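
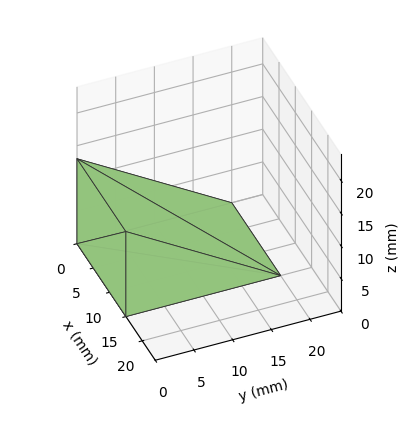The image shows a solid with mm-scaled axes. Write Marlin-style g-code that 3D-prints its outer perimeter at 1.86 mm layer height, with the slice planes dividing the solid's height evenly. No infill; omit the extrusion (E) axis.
Reading the render: the shape is a wedge (ramp): 15 × 20 mm base, rising to 13 mm along the y=0 edge and sloping linearly to z=0 at y=20 (dimensions read to the nearest mm from the axis ticks). For the g-code, the solid's height is divided into equal slices at the stated Δz and each level perimeter traced with G1 moves after a G0 lift.

; perimeter-only toolpath
G21 ; units = mm
G90 ; absolute positioning
G28 ; home
; layer 1
G0 Z1.86
G0 X0.00 Y0.00
G1 X15.00 Y0.00
G1 X15.00 Y17.14
G1 X0.00 Y17.14
G1 X0.00 Y0.00
; layer 2
G0 Z3.71
G0 X0.00 Y0.00
G1 X15.00 Y0.00
G1 X15.00 Y14.29
G1 X0.00 Y14.29
G1 X0.00 Y0.00
; layer 3
G0 Z5.57
G0 X0.00 Y0.00
G1 X15.00 Y0.00
G1 X15.00 Y11.43
G1 X0.00 Y11.43
G1 X0.00 Y0.00
; layer 4
G0 Z7.43
G0 X0.00 Y0.00
G1 X15.00 Y0.00
G1 X15.00 Y8.57
G1 X0.00 Y8.57
G1 X0.00 Y0.00
; layer 5
G0 Z9.29
G0 X0.00 Y0.00
G1 X15.00 Y0.00
G1 X15.00 Y5.71
G1 X0.00 Y5.71
G1 X0.00 Y0.00
; layer 6
G0 Z11.14
G0 X0.00 Y0.00
G1 X15.00 Y0.00
G1 X15.00 Y2.86
G1 X0.00 Y2.86
G1 X0.00 Y0.00
M2 ; end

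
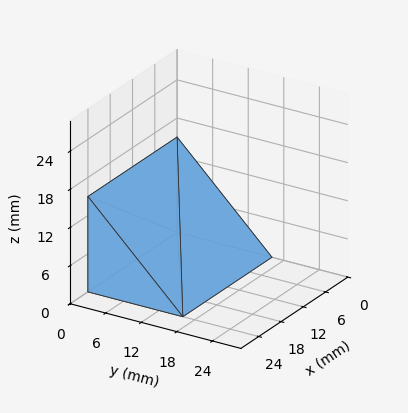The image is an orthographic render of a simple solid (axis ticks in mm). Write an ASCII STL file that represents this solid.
Reading the render: the shape is a wedge (ramp): 24 × 16 mm base, rising to 15 mm along the y=0 edge and sloping linearly to z=0 at y=16 (dimensions read to the nearest mm from the axis ticks). For the STL, each face is triangulated and given an outward normal.

solid part
  facet normal 0.0000 0.0000 -1.0000
    outer loop
      vertex 24.0 16.0 0.0
      vertex 24.0 0.0 0.0
      vertex 0.0 0.0 0.0
    endloop
  endfacet
  facet normal 0.0000 0.0000 -1.0000
    outer loop
      vertex 0.0 16.0 0.0
      vertex 24.0 16.0 0.0
      vertex 0.0 0.0 0.0
    endloop
  endfacet
  facet normal 0.0000 -1.0000 0.0000
    outer loop
      vertex 0.0 0.0 0.0
      vertex 24.0 0.0 0.0
      vertex 24.0 0.0 15.0
    endloop
  endfacet
  facet normal 0.0000 -1.0000 0.0000
    outer loop
      vertex 0.0 0.0 0.0
      vertex 24.0 0.0 15.0
      vertex 0.0 0.0 15.0
    endloop
  endfacet
  facet normal 0.0000 0.6839 0.7295
    outer loop
      vertex 0.0 0.0 15.0
      vertex 24.0 0.0 15.0
      vertex 24.0 16.0 0.0
    endloop
  endfacet
  facet normal 0.0000 0.6839 0.7295
    outer loop
      vertex 0.0 0.0 15.0
      vertex 24.0 16.0 0.0
      vertex 0.0 16.0 0.0
    endloop
  endfacet
  facet normal -1.0000 0.0000 0.0000
    outer loop
      vertex 0.0 0.0 15.0
      vertex 0.0 16.0 0.0
      vertex 0.0 0.0 0.0
    endloop
  endfacet
  facet normal 1.0000 0.0000 0.0000
    outer loop
      vertex 24.0 0.0 0.0
      vertex 24.0 16.0 0.0
      vertex 24.0 0.0 15.0
    endloop
  endfacet
endsolid part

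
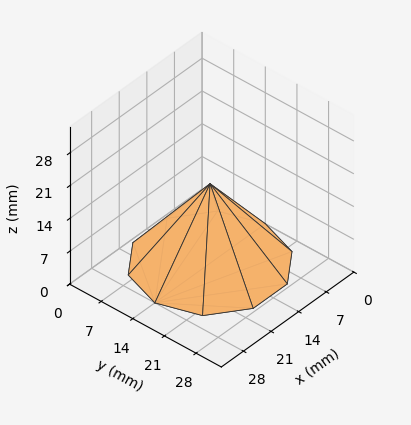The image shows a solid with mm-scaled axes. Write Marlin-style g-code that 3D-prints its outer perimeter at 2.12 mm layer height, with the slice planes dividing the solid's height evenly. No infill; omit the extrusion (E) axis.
Reading the render: the shape is a regular 10-sided pyramid, base circumscribed radius ≈ 14 mm, apex at z ≈ 17 mm (dimensions read to the nearest mm from the axis ticks). For the g-code, the solid's height is divided into equal slices at the stated Δz and each level perimeter traced with G1 moves after a G0 lift.

; perimeter-only toolpath
G21 ; units = mm
G90 ; absolute positioning
G28 ; home
; layer 1
G0 Z2.12
G0 X26.25 Y14.00
G1 X23.91 Y21.20
G1 X17.79 Y25.65
G1 X10.21 Y25.65
G1 X4.09 Y21.20
G1 X1.75 Y14.00
G1 X4.09 Y6.80
G1 X10.21 Y2.35
G1 X17.79 Y2.35
G1 X23.91 Y6.80
G1 X26.25 Y14.00
; layer 2
G0 Z4.25
G0 X24.50 Y14.00
G1 X22.50 Y20.17
G1 X17.25 Y23.98
G1 X10.75 Y23.98
G1 X5.50 Y20.17
G1 X3.50 Y14.00
G1 X5.50 Y7.83
G1 X10.75 Y4.02
G1 X17.25 Y4.02
G1 X22.50 Y7.83
G1 X24.50 Y14.00
; layer 3
G0 Z6.38
G0 X22.75 Y14.00
G1 X21.08 Y19.14
G1 X16.71 Y22.32
G1 X11.29 Y22.32
G1 X6.92 Y19.14
G1 X5.25 Y14.00
G1 X6.92 Y8.86
G1 X11.29 Y5.68
G1 X16.71 Y5.68
G1 X21.08 Y8.86
G1 X22.75 Y14.00
; layer 4
G0 Z8.50
G0 X21.00 Y14.00
G1 X19.66 Y18.12
G1 X16.16 Y20.66
G1 X11.84 Y20.66
G1 X8.34 Y18.12
G1 X7.00 Y14.00
G1 X8.34 Y9.88
G1 X11.84 Y7.34
G1 X16.16 Y7.34
G1 X19.66 Y9.88
G1 X21.00 Y14.00
; layer 5
G0 Z10.62
G0 X19.25 Y14.00
G1 X18.25 Y17.09
G1 X15.62 Y18.99
G1 X12.38 Y18.99
G1 X9.75 Y17.09
G1 X8.75 Y14.00
G1 X9.75 Y10.91
G1 X12.38 Y9.01
G1 X15.62 Y9.01
G1 X18.25 Y10.91
G1 X19.25 Y14.00
; layer 6
G0 Z12.75
G0 X17.50 Y14.00
G1 X16.83 Y16.06
G1 X15.08 Y17.33
G1 X12.92 Y17.33
G1 X11.17 Y16.06
G1 X10.50 Y14.00
G1 X11.17 Y11.94
G1 X12.92 Y10.67
G1 X15.08 Y10.67
G1 X16.83 Y11.94
G1 X17.50 Y14.00
; layer 7
G0 Z14.88
G0 X15.75 Y14.00
G1 X15.42 Y15.03
G1 X14.54 Y15.66
G1 X13.46 Y15.66
G1 X12.58 Y15.03
G1 X12.25 Y14.00
G1 X12.58 Y12.97
G1 X13.46 Y12.34
G1 X14.54 Y12.34
G1 X15.42 Y12.97
G1 X15.75 Y14.00
M2 ; end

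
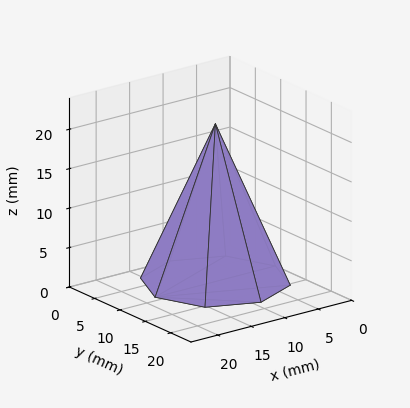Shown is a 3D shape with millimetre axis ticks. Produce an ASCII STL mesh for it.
Reading the render: the shape is a regular 8-sided pyramid, base circumscribed radius ≈ 9 mm, apex at z ≈ 20 mm (dimensions read to the nearest mm from the axis ticks). For the STL, each face is triangulated and given an outward normal.

solid part
  facet normal 0.0000 0.0000 -1.0000
    outer loop
      vertex 9.000 18.000 0.000
      vertex 15.364 15.364 0.000
      vertex 18.000 9.000 0.000
    endloop
  endfacet
  facet normal 0.0000 0.0000 -1.0000
    outer loop
      vertex 2.636 15.364 0.000
      vertex 9.000 18.000 0.000
      vertex 18.000 9.000 0.000
    endloop
  endfacet
  facet normal 0.0000 0.0000 -1.0000
    outer loop
      vertex 0.000 9.000 0.000
      vertex 2.636 15.364 0.000
      vertex 18.000 9.000 0.000
    endloop
  endfacet
  facet normal 0.0000 0.0000 -1.0000
    outer loop
      vertex 2.636 2.636 0.000
      vertex 0.000 9.000 0.000
      vertex 18.000 9.000 0.000
    endloop
  endfacet
  facet normal 0.0000 0.0000 -1.0000
    outer loop
      vertex 9.000 0.000 0.000
      vertex 2.636 2.636 0.000
      vertex 18.000 9.000 0.000
    endloop
  endfacet
  facet normal 0.0000 0.0000 -1.0000
    outer loop
      vertex 15.364 2.636 0.000
      vertex 9.000 0.000 0.000
      vertex 18.000 9.000 0.000
    endloop
  endfacet
  facet normal 0.8531 0.3534 0.3839
    outer loop
      vertex 18.000 9.000 0.000
      vertex 15.364 15.364 0.000
      vertex 9.000 9.000 20.000
    endloop
  endfacet
  facet normal 0.3534 0.8531 0.3839
    outer loop
      vertex 15.364 15.364 0.000
      vertex 9.000 18.000 0.000
      vertex 9.000 9.000 20.000
    endloop
  endfacet
  facet normal -0.3534 0.8531 0.3839
    outer loop
      vertex 9.000 18.000 0.000
      vertex 2.636 15.364 0.000
      vertex 9.000 9.000 20.000
    endloop
  endfacet
  facet normal -0.8531 0.3534 0.3839
    outer loop
      vertex 2.636 15.364 0.000
      vertex 0.000 9.000 0.000
      vertex 9.000 9.000 20.000
    endloop
  endfacet
  facet normal -0.8531 -0.3534 0.3839
    outer loop
      vertex 0.000 9.000 0.000
      vertex 2.636 2.636 0.000
      vertex 9.000 9.000 20.000
    endloop
  endfacet
  facet normal -0.3534 -0.8531 0.3839
    outer loop
      vertex 2.636 2.636 0.000
      vertex 9.000 0.000 0.000
      vertex 9.000 9.000 20.000
    endloop
  endfacet
  facet normal 0.3534 -0.8531 0.3839
    outer loop
      vertex 9.000 0.000 0.000
      vertex 15.364 2.636 0.000
      vertex 9.000 9.000 20.000
    endloop
  endfacet
  facet normal 0.8531 -0.3534 0.3839
    outer loop
      vertex 15.364 2.636 0.000
      vertex 18.000 9.000 0.000
      vertex 9.000 9.000 20.000
    endloop
  endfacet
endsolid part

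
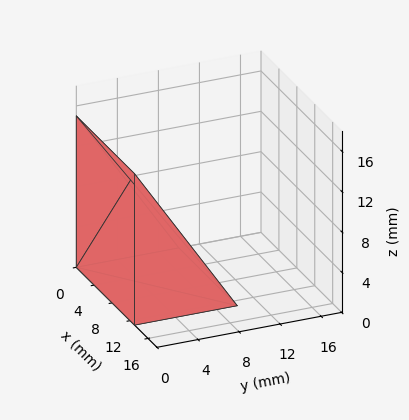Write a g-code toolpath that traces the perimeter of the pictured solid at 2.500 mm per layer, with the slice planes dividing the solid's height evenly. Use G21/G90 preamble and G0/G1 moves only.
Reading the render: the shape is a wedge (ramp): 13 × 10 mm base, rising to 15 mm along the y=0 edge and sloping linearly to z=0 at y=10 (dimensions read to the nearest mm from the axis ticks). For the g-code, the solid's height is divided into equal slices at the stated Δz and each level perimeter traced with G1 moves after a G0 lift.

; perimeter-only toolpath
G21 ; units = mm
G90 ; absolute positioning
G28 ; home
; layer 1
G0 Z2.500
G0 X0.000 Y0.000
G1 X13.000 Y0.000
G1 X13.000 Y8.333
G1 X0.000 Y8.333
G1 X0.000 Y0.000
; layer 2
G0 Z5.000
G0 X0.000 Y0.000
G1 X13.000 Y0.000
G1 X13.000 Y6.667
G1 X0.000 Y6.667
G1 X0.000 Y0.000
; layer 3
G0 Z7.500
G0 X0.000 Y0.000
G1 X13.000 Y0.000
G1 X13.000 Y5.000
G1 X0.000 Y5.000
G1 X0.000 Y0.000
; layer 4
G0 Z10.000
G0 X0.000 Y0.000
G1 X13.000 Y0.000
G1 X13.000 Y3.333
G1 X0.000 Y3.333
G1 X0.000 Y0.000
; layer 5
G0 Z12.500
G0 X0.000 Y0.000
G1 X13.000 Y0.000
G1 X13.000 Y1.667
G1 X0.000 Y1.667
G1 X0.000 Y0.000
M2 ; end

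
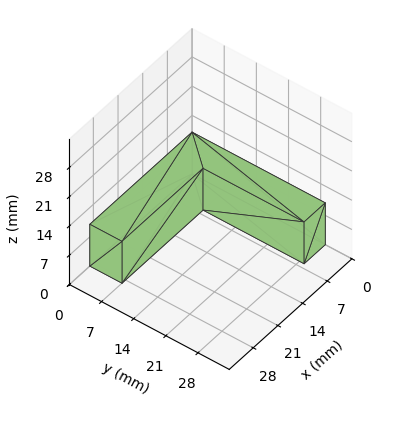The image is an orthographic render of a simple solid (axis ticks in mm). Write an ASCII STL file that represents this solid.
Reading the render: the shape is an L-shaped prism: outer 29 × 29 mm, arm thicknesses ≈ 7 mm (horizontal) and 6 mm (vertical), extruded 10 mm in z (dimensions read to the nearest mm from the axis ticks). For the STL, each face is triangulated and given an outward normal.

solid part
  facet normal 0.0000 0.0000 -1.0000
    outer loop
      vertex 29.00 7.00 0.00
      vertex 29.00 0.00 0.00
      vertex 0.00 0.00 0.00
    endloop
  endfacet
  facet normal 0.0000 0.0000 -1.0000
    outer loop
      vertex 6.00 7.00 0.00
      vertex 29.00 7.00 0.00
      vertex 0.00 0.00 0.00
    endloop
  endfacet
  facet normal 0.0000 0.0000 -1.0000
    outer loop
      vertex 6.00 29.00 0.00
      vertex 6.00 7.00 0.00
      vertex 0.00 0.00 0.00
    endloop
  endfacet
  facet normal 0.0000 0.0000 -1.0000
    outer loop
      vertex 0.00 29.00 0.00
      vertex 6.00 29.00 0.00
      vertex 0.00 0.00 0.00
    endloop
  endfacet
  facet normal 0.0000 0.0000 1.0000
    outer loop
      vertex 0.00 0.00 10.00
      vertex 29.00 0.00 10.00
      vertex 29.00 7.00 10.00
    endloop
  endfacet
  facet normal 0.0000 0.0000 1.0000
    outer loop
      vertex 0.00 0.00 10.00
      vertex 29.00 7.00 10.00
      vertex 6.00 7.00 10.00
    endloop
  endfacet
  facet normal 0.0000 0.0000 1.0000
    outer loop
      vertex 0.00 0.00 10.00
      vertex 6.00 7.00 10.00
      vertex 6.00 29.00 10.00
    endloop
  endfacet
  facet normal 0.0000 0.0000 1.0000
    outer loop
      vertex 0.00 0.00 10.00
      vertex 6.00 29.00 10.00
      vertex 0.00 29.00 10.00
    endloop
  endfacet
  facet normal 0.0000 -1.0000 0.0000
    outer loop
      vertex 0.00 0.00 0.00
      vertex 29.00 0.00 0.00
      vertex 29.00 0.00 10.00
    endloop
  endfacet
  facet normal 0.0000 -1.0000 0.0000
    outer loop
      vertex 0.00 0.00 0.00
      vertex 29.00 0.00 10.00
      vertex 0.00 0.00 10.00
    endloop
  endfacet
  facet normal 1.0000 0.0000 0.0000
    outer loop
      vertex 29.00 0.00 0.00
      vertex 29.00 7.00 0.00
      vertex 29.00 7.00 10.00
    endloop
  endfacet
  facet normal 1.0000 0.0000 0.0000
    outer loop
      vertex 29.00 0.00 0.00
      vertex 29.00 7.00 10.00
      vertex 29.00 0.00 10.00
    endloop
  endfacet
  facet normal 0.0000 1.0000 0.0000
    outer loop
      vertex 29.00 7.00 0.00
      vertex 6.00 7.00 0.00
      vertex 6.00 7.00 10.00
    endloop
  endfacet
  facet normal 0.0000 1.0000 0.0000
    outer loop
      vertex 29.00 7.00 0.00
      vertex 6.00 7.00 10.00
      vertex 29.00 7.00 10.00
    endloop
  endfacet
  facet normal 1.0000 0.0000 0.0000
    outer loop
      vertex 6.00 7.00 0.00
      vertex 6.00 29.00 0.00
      vertex 6.00 29.00 10.00
    endloop
  endfacet
  facet normal 1.0000 0.0000 0.0000
    outer loop
      vertex 6.00 7.00 0.00
      vertex 6.00 29.00 10.00
      vertex 6.00 7.00 10.00
    endloop
  endfacet
  facet normal 0.0000 1.0000 0.0000
    outer loop
      vertex 6.00 29.00 0.00
      vertex 0.00 29.00 0.00
      vertex 0.00 29.00 10.00
    endloop
  endfacet
  facet normal 0.0000 1.0000 0.0000
    outer loop
      vertex 6.00 29.00 0.00
      vertex 0.00 29.00 10.00
      vertex 6.00 29.00 10.00
    endloop
  endfacet
  facet normal -1.0000 0.0000 0.0000
    outer loop
      vertex 0.00 29.00 0.00
      vertex 0.00 0.00 0.00
      vertex 0.00 0.00 10.00
    endloop
  endfacet
  facet normal -1.0000 0.0000 0.0000
    outer loop
      vertex 0.00 29.00 0.00
      vertex 0.00 0.00 10.00
      vertex 0.00 29.00 10.00
    endloop
  endfacet
endsolid part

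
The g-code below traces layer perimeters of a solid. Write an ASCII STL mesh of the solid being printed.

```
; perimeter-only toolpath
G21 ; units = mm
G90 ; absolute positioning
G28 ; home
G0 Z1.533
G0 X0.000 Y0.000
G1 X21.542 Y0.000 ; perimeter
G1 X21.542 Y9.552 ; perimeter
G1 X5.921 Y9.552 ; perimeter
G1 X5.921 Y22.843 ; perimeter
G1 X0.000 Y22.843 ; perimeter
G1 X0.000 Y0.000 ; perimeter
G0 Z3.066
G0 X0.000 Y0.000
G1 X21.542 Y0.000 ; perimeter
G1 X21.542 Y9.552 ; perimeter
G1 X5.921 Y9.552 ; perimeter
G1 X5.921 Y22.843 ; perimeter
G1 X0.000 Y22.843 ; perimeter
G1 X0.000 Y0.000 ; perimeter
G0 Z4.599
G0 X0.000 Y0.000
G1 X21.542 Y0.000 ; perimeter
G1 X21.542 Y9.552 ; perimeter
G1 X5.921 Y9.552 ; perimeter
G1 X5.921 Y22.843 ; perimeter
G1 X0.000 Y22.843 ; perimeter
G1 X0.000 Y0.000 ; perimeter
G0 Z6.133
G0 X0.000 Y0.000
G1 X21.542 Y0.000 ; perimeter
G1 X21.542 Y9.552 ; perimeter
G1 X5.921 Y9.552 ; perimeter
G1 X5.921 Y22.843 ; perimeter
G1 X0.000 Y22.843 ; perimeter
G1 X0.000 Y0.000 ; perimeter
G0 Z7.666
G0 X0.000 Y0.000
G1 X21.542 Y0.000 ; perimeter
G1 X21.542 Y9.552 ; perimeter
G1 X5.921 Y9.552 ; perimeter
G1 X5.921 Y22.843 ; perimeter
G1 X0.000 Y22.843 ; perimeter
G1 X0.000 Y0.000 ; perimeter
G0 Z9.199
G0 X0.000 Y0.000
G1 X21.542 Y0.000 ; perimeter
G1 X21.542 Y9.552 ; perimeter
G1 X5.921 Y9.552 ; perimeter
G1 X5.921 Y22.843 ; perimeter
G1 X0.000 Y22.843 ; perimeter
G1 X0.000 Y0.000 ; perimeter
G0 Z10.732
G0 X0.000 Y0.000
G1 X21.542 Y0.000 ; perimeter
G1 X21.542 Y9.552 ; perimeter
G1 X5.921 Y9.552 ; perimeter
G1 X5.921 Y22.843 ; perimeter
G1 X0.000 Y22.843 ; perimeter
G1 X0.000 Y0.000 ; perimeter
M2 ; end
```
solid part
  facet normal 0.0000 0.0000 -1.0000
    outer loop
      vertex 21.542 9.552 0.000
      vertex 21.542 0.000 0.000
      vertex 0.000 0.000 0.000
    endloop
  endfacet
  facet normal 0.0000 0.0000 -1.0000
    outer loop
      vertex 5.921 9.552 0.000
      vertex 21.542 9.552 0.000
      vertex 0.000 0.000 0.000
    endloop
  endfacet
  facet normal 0.0000 0.0000 -1.0000
    outer loop
      vertex 5.921 22.843 0.000
      vertex 5.921 9.552 0.000
      vertex 0.000 0.000 0.000
    endloop
  endfacet
  facet normal 0.0000 0.0000 -1.0000
    outer loop
      vertex 0.000 22.843 0.000
      vertex 5.921 22.843 0.000
      vertex 0.000 0.000 0.000
    endloop
  endfacet
  facet normal 0.0000 0.0000 1.0000
    outer loop
      vertex 0.000 0.000 10.732
      vertex 21.542 0.000 10.732
      vertex 21.542 9.552 10.732
    endloop
  endfacet
  facet normal 0.0000 0.0000 1.0000
    outer loop
      vertex 0.000 0.000 10.732
      vertex 21.542 9.552 10.732
      vertex 5.921 9.552 10.732
    endloop
  endfacet
  facet normal 0.0000 0.0000 1.0000
    outer loop
      vertex 0.000 0.000 10.732
      vertex 5.921 9.552 10.732
      vertex 5.921 22.843 10.732
    endloop
  endfacet
  facet normal 0.0000 0.0000 1.0000
    outer loop
      vertex 0.000 0.000 10.732
      vertex 5.921 22.843 10.732
      vertex 0.000 22.843 10.732
    endloop
  endfacet
  facet normal 0.0000 -1.0000 0.0000
    outer loop
      vertex 0.000 0.000 0.000
      vertex 21.542 0.000 0.000
      vertex 21.542 0.000 10.732
    endloop
  endfacet
  facet normal 0.0000 -1.0000 0.0000
    outer loop
      vertex 0.000 0.000 0.000
      vertex 21.542 0.000 10.732
      vertex 0.000 0.000 10.732
    endloop
  endfacet
  facet normal 1.0000 0.0000 0.0000
    outer loop
      vertex 21.542 0.000 0.000
      vertex 21.542 9.552 0.000
      vertex 21.542 9.552 10.732
    endloop
  endfacet
  facet normal 1.0000 0.0000 0.0000
    outer loop
      vertex 21.542 0.000 0.000
      vertex 21.542 9.552 10.732
      vertex 21.542 0.000 10.732
    endloop
  endfacet
  facet normal 0.0000 1.0000 0.0000
    outer loop
      vertex 21.542 9.552 0.000
      vertex 5.921 9.552 0.000
      vertex 5.921 9.552 10.732
    endloop
  endfacet
  facet normal 0.0000 1.0000 0.0000
    outer loop
      vertex 21.542 9.552 0.000
      vertex 5.921 9.552 10.732
      vertex 21.542 9.552 10.732
    endloop
  endfacet
  facet normal 1.0000 0.0000 0.0000
    outer loop
      vertex 5.921 9.552 0.000
      vertex 5.921 22.843 0.000
      vertex 5.921 22.843 10.732
    endloop
  endfacet
  facet normal 1.0000 0.0000 0.0000
    outer loop
      vertex 5.921 9.552 0.000
      vertex 5.921 22.843 10.732
      vertex 5.921 9.552 10.732
    endloop
  endfacet
  facet normal 0.0000 1.0000 0.0000
    outer loop
      vertex 5.921 22.843 0.000
      vertex 0.000 22.843 0.000
      vertex 0.000 22.843 10.732
    endloop
  endfacet
  facet normal 0.0000 1.0000 0.0000
    outer loop
      vertex 5.921 22.843 0.000
      vertex 0.000 22.843 10.732
      vertex 5.921 22.843 10.732
    endloop
  endfacet
  facet normal -1.0000 0.0000 0.0000
    outer loop
      vertex 0.000 22.843 0.000
      vertex 0.000 0.000 0.000
      vertex 0.000 0.000 10.732
    endloop
  endfacet
  facet normal -1.0000 0.0000 0.0000
    outer loop
      vertex 0.000 22.843 0.000
      vertex 0.000 0.000 10.732
      vertex 0.000 22.843 10.732
    endloop
  endfacet
endsolid part

The G0 Z moves step by Δz≈1.533 mm. Every layer's G1 loop is the same polygon, so the solid is a straight extrusion of it from z=0 to z≈10.7. Closing with flat bottom and top caps and triangulating gives 20 facets — an L-shaped prism: outer 21.5 × 22.8 mm, arm thicknesses ≈ 9.55 mm (horizontal) and 5.92 mm (vertical), extruded 10.7 mm in z.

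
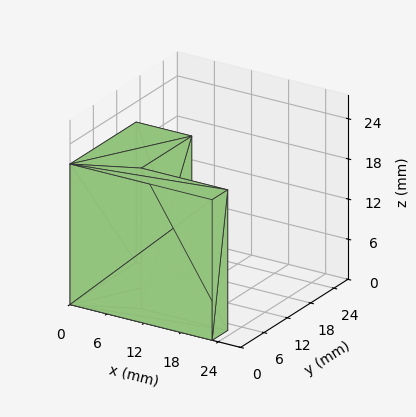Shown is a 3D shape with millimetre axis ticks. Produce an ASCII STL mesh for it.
Reading the render: the shape is an L-shaped prism: outer 23 × 17 mm, arm thicknesses ≈ 4 mm (horizontal) and 9 mm (vertical), extruded 21 mm in z (dimensions read to the nearest mm from the axis ticks). For the STL, each face is triangulated and given an outward normal.

solid part
  facet normal 0.0000 0.0000 -1.0000
    outer loop
      vertex 23.00 4.00 0.00
      vertex 23.00 0.00 0.00
      vertex 0.00 0.00 0.00
    endloop
  endfacet
  facet normal 0.0000 0.0000 -1.0000
    outer loop
      vertex 9.00 4.00 0.00
      vertex 23.00 4.00 0.00
      vertex 0.00 0.00 0.00
    endloop
  endfacet
  facet normal 0.0000 0.0000 -1.0000
    outer loop
      vertex 9.00 17.00 0.00
      vertex 9.00 4.00 0.00
      vertex 0.00 0.00 0.00
    endloop
  endfacet
  facet normal 0.0000 0.0000 -1.0000
    outer loop
      vertex 0.00 17.00 0.00
      vertex 9.00 17.00 0.00
      vertex 0.00 0.00 0.00
    endloop
  endfacet
  facet normal 0.0000 0.0000 1.0000
    outer loop
      vertex 0.00 0.00 21.00
      vertex 23.00 0.00 21.00
      vertex 23.00 4.00 21.00
    endloop
  endfacet
  facet normal 0.0000 0.0000 1.0000
    outer loop
      vertex 0.00 0.00 21.00
      vertex 23.00 4.00 21.00
      vertex 9.00 4.00 21.00
    endloop
  endfacet
  facet normal 0.0000 0.0000 1.0000
    outer loop
      vertex 0.00 0.00 21.00
      vertex 9.00 4.00 21.00
      vertex 9.00 17.00 21.00
    endloop
  endfacet
  facet normal 0.0000 0.0000 1.0000
    outer loop
      vertex 0.00 0.00 21.00
      vertex 9.00 17.00 21.00
      vertex 0.00 17.00 21.00
    endloop
  endfacet
  facet normal 0.0000 -1.0000 0.0000
    outer loop
      vertex 0.00 0.00 0.00
      vertex 23.00 0.00 0.00
      vertex 23.00 0.00 21.00
    endloop
  endfacet
  facet normal 0.0000 -1.0000 0.0000
    outer loop
      vertex 0.00 0.00 0.00
      vertex 23.00 0.00 21.00
      vertex 0.00 0.00 21.00
    endloop
  endfacet
  facet normal 1.0000 0.0000 0.0000
    outer loop
      vertex 23.00 0.00 0.00
      vertex 23.00 4.00 0.00
      vertex 23.00 4.00 21.00
    endloop
  endfacet
  facet normal 1.0000 0.0000 0.0000
    outer loop
      vertex 23.00 0.00 0.00
      vertex 23.00 4.00 21.00
      vertex 23.00 0.00 21.00
    endloop
  endfacet
  facet normal 0.0000 1.0000 0.0000
    outer loop
      vertex 23.00 4.00 0.00
      vertex 9.00 4.00 0.00
      vertex 9.00 4.00 21.00
    endloop
  endfacet
  facet normal 0.0000 1.0000 0.0000
    outer loop
      vertex 23.00 4.00 0.00
      vertex 9.00 4.00 21.00
      vertex 23.00 4.00 21.00
    endloop
  endfacet
  facet normal 1.0000 0.0000 0.0000
    outer loop
      vertex 9.00 4.00 0.00
      vertex 9.00 17.00 0.00
      vertex 9.00 17.00 21.00
    endloop
  endfacet
  facet normal 1.0000 0.0000 0.0000
    outer loop
      vertex 9.00 4.00 0.00
      vertex 9.00 17.00 21.00
      vertex 9.00 4.00 21.00
    endloop
  endfacet
  facet normal 0.0000 1.0000 0.0000
    outer loop
      vertex 9.00 17.00 0.00
      vertex 0.00 17.00 0.00
      vertex 0.00 17.00 21.00
    endloop
  endfacet
  facet normal 0.0000 1.0000 0.0000
    outer loop
      vertex 9.00 17.00 0.00
      vertex 0.00 17.00 21.00
      vertex 9.00 17.00 21.00
    endloop
  endfacet
  facet normal -1.0000 0.0000 0.0000
    outer loop
      vertex 0.00 17.00 0.00
      vertex 0.00 0.00 0.00
      vertex 0.00 0.00 21.00
    endloop
  endfacet
  facet normal -1.0000 0.0000 0.0000
    outer loop
      vertex 0.00 17.00 0.00
      vertex 0.00 0.00 21.00
      vertex 0.00 17.00 21.00
    endloop
  endfacet
endsolid part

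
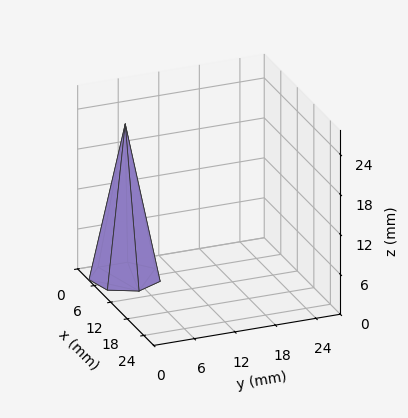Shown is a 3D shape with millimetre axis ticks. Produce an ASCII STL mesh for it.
Reading the render: the shape is a regular 7-sided pyramid, base circumscribed radius ≈ 5 mm, apex at z ≈ 23 mm (dimensions read to the nearest mm from the axis ticks). For the STL, each face is triangulated and given an outward normal.

solid part
  facet normal 0.0000 0.0000 -1.0000
    outer loop
      vertex 3.9 9.9 0.0
      vertex 8.1 8.9 0.0
      vertex 10.0 5.0 0.0
    endloop
  endfacet
  facet normal 0.0000 0.0000 -1.0000
    outer loop
      vertex 0.5 7.2 0.0
      vertex 3.9 9.9 0.0
      vertex 10.0 5.0 0.0
    endloop
  endfacet
  facet normal 0.0000 0.0000 -1.0000
    outer loop
      vertex 0.5 2.8 0.0
      vertex 0.5 7.2 0.0
      vertex 10.0 5.0 0.0
    endloop
  endfacet
  facet normal 0.0000 0.0000 -1.0000
    outer loop
      vertex 3.9 0.1 0.0
      vertex 0.5 2.8 0.0
      vertex 10.0 5.0 0.0
    endloop
  endfacet
  facet normal 0.0000 0.0000 -1.0000
    outer loop
      vertex 8.1 1.1 0.0
      vertex 3.9 0.1 0.0
      vertex 10.0 5.0 0.0
    endloop
  endfacet
  facet normal 0.8823 0.4298 0.1918
    outer loop
      vertex 10.0 5.0 0.0
      vertex 8.1 8.9 0.0
      vertex 5.0 5.0 23.0
    endloop
  endfacet
  facet normal 0.2273 0.9546 0.1925
    outer loop
      vertex 8.1 8.9 0.0
      vertex 3.9 9.9 0.0
      vertex 5.0 5.0 23.0
    endloop
  endfacet
  facet normal -0.6102 0.7684 0.1929
    outer loop
      vertex 3.9 9.9 0.0
      vertex 0.5 7.2 0.0
      vertex 5.0 5.0 23.0
    endloop
  endfacet
  facet normal -0.9814 0.0000 0.1920
    outer loop
      vertex 0.5 7.2 0.0
      vertex 0.5 2.8 0.0
      vertex 5.0 5.0 23.0
    endloop
  endfacet
  facet normal -0.6102 -0.7684 0.1929
    outer loop
      vertex 0.5 2.8 0.0
      vertex 3.9 0.1 0.0
      vertex 5.0 5.0 23.0
    endloop
  endfacet
  facet normal 0.2273 -0.9546 0.1925
    outer loop
      vertex 3.9 0.1 0.0
      vertex 8.1 1.1 0.0
      vertex 5.0 5.0 23.0
    endloop
  endfacet
  facet normal 0.8823 -0.4298 0.1918
    outer loop
      vertex 8.1 1.1 0.0
      vertex 10.0 5.0 0.0
      vertex 5.0 5.0 23.0
    endloop
  endfacet
endsolid part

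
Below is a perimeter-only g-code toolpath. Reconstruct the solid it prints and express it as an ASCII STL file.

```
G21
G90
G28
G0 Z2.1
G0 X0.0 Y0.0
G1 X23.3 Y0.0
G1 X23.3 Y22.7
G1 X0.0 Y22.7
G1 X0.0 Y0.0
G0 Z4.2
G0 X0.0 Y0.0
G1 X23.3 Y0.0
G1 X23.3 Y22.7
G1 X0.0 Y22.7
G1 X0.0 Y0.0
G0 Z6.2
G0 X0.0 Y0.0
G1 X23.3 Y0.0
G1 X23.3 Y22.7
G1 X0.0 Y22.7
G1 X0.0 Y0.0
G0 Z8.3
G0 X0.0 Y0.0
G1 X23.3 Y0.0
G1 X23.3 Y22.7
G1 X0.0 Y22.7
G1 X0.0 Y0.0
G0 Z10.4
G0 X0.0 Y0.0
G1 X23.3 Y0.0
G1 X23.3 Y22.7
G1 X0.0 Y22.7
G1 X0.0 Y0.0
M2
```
solid part
  facet normal 0.0000 0.0000 -1.0000
    outer loop
      vertex 23.3 22.7 0.0
      vertex 23.3 0.0 0.0
      vertex 0.0 0.0 0.0
    endloop
  endfacet
  facet normal 0.0000 0.0000 -1.0000
    outer loop
      vertex 0.0 22.7 0.0
      vertex 23.3 22.7 0.0
      vertex 0.0 0.0 0.0
    endloop
  endfacet
  facet normal 0.0000 0.0000 1.0000
    outer loop
      vertex 0.0 0.0 10.4
      vertex 23.3 0.0 10.4
      vertex 23.3 22.7 10.4
    endloop
  endfacet
  facet normal 0.0000 0.0000 1.0000
    outer loop
      vertex 0.0 0.0 10.4
      vertex 23.3 22.7 10.4
      vertex 0.0 22.7 10.4
    endloop
  endfacet
  facet normal 0.0000 -1.0000 0.0000
    outer loop
      vertex 0.0 0.0 0.0
      vertex 23.3 0.0 0.0
      vertex 23.3 0.0 10.4
    endloop
  endfacet
  facet normal 0.0000 -1.0000 0.0000
    outer loop
      vertex 0.0 0.0 0.0
      vertex 23.3 0.0 10.4
      vertex 0.0 0.0 10.4
    endloop
  endfacet
  facet normal 0.0000 1.0000 0.0000
    outer loop
      vertex 23.3 22.7 10.4
      vertex 23.3 22.7 0.0
      vertex 0.0 22.7 0.0
    endloop
  endfacet
  facet normal 0.0000 1.0000 0.0000
    outer loop
      vertex 0.0 22.7 10.4
      vertex 23.3 22.7 10.4
      vertex 0.0 22.7 0.0
    endloop
  endfacet
  facet normal -1.0000 0.0000 0.0000
    outer loop
      vertex 0.0 22.7 10.4
      vertex 0.0 22.7 0.0
      vertex 0.0 0.0 0.0
    endloop
  endfacet
  facet normal -1.0000 0.0000 0.0000
    outer loop
      vertex 0.0 0.0 10.4
      vertex 0.0 22.7 10.4
      vertex 0.0 0.0 0.0
    endloop
  endfacet
  facet normal 1.0000 0.0000 0.0000
    outer loop
      vertex 23.3 0.0 0.0
      vertex 23.3 22.7 0.0
      vertex 23.3 22.7 10.4
    endloop
  endfacet
  facet normal 1.0000 0.0000 0.0000
    outer loop
      vertex 23.3 0.0 0.0
      vertex 23.3 22.7 10.4
      vertex 23.3 0.0 10.4
    endloop
  endfacet
endsolid part

The G0 Z moves step by Δz≈2.1 mm. Every layer's G1 loop is the same polygon, so the solid is a straight extrusion of it from z=0 to z≈10.4. Closing with flat bottom and top caps and triangulating gives 12 facets — a rectangular box, roughly 23.3 × 22.7 mm footprint and 10.4 mm tall.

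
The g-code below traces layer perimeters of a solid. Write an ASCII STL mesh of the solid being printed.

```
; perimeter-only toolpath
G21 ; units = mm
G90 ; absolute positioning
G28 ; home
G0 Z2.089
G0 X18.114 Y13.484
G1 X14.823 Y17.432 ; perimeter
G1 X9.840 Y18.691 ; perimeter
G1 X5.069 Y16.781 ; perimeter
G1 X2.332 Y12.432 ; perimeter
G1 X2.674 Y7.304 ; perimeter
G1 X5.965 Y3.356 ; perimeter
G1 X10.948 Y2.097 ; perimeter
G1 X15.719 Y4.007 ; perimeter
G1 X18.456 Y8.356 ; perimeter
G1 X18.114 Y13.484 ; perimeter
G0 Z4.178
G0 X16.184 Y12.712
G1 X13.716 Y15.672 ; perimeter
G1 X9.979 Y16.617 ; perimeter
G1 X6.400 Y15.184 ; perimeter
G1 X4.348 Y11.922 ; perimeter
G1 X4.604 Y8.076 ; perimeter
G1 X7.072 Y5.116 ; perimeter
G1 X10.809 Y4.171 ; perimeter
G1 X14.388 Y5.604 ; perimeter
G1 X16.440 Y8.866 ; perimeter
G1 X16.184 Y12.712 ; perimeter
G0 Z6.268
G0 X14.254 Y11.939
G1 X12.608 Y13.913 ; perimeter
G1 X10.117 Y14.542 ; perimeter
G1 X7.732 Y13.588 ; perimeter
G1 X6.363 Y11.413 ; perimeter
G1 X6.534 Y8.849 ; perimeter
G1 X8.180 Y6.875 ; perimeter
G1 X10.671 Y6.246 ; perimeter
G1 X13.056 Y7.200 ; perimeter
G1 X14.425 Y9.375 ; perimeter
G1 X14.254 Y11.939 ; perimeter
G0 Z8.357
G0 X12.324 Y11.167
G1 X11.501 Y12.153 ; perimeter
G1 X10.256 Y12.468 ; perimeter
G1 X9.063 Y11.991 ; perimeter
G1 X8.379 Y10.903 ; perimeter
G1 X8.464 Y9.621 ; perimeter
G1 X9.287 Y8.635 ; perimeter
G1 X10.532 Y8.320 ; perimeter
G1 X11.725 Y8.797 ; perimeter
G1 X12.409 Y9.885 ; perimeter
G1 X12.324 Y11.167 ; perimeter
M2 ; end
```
solid part
  facet normal 0.0000 0.0000 -1.0000
    outer loop
      vertex 9.702 20.765 0.000
      vertex 15.930 19.191 0.000
      vertex 20.044 14.257 0.000
    endloop
  endfacet
  facet normal 0.0000 0.0000 -1.0000
    outer loop
      vertex 3.738 18.378 0.000
      vertex 9.702 20.765 0.000
      vertex 20.044 14.257 0.000
    endloop
  endfacet
  facet normal 0.0000 0.0000 -1.0000
    outer loop
      vertex 0.317 12.941 0.000
      vertex 3.738 18.378 0.000
      vertex 20.044 14.257 0.000
    endloop
  endfacet
  facet normal 0.0000 0.0000 -1.0000
    outer loop
      vertex 0.744 6.531 0.000
      vertex 0.317 12.941 0.000
      vertex 20.044 14.257 0.000
    endloop
  endfacet
  facet normal 0.0000 0.0000 -1.0000
    outer loop
      vertex 4.858 1.597 0.000
      vertex 0.744 6.531 0.000
      vertex 20.044 14.257 0.000
    endloop
  endfacet
  facet normal 0.0000 0.0000 -1.0000
    outer loop
      vertex 11.086 0.023 0.000
      vertex 4.858 1.597 0.000
      vertex 20.044 14.257 0.000
    endloop
  endfacet
  facet normal 0.0000 0.0000 -1.0000
    outer loop
      vertex 17.050 2.410 0.000
      vertex 11.086 0.023 0.000
      vertex 20.044 14.257 0.000
    endloop
  endfacet
  facet normal 0.0000 0.0000 -1.0000
    outer loop
      vertex 20.471 7.847 0.000
      vertex 17.050 2.410 0.000
      vertex 20.044 14.257 0.000
    endloop
  endfacet
  facet normal 0.5578 0.4651 0.6874
    outer loop
      vertex 20.044 14.257 0.000
      vertex 15.930 19.191 0.000
      vertex 10.394 10.394 10.446
    endloop
  endfacet
  facet normal 0.1780 0.7042 0.6873
    outer loop
      vertex 15.930 19.191 0.000
      vertex 9.702 20.765 0.000
      vertex 10.394 10.394 10.446
    endloop
  endfacet
  facet normal -0.2699 0.6743 0.6874
    outer loop
      vertex 9.702 20.765 0.000
      vertex 3.738 18.378 0.000
      vertex 10.394 10.394 10.446
    endloop
  endfacet
  facet normal -0.6148 0.3868 0.6874
    outer loop
      vertex 3.738 18.378 0.000
      vertex 0.317 12.941 0.000
      vertex 10.394 10.394 10.446
    endloop
  endfacet
  facet normal -0.7247 -0.0483 0.6873
    outer loop
      vertex 0.317 12.941 0.000
      vertex 0.744 6.531 0.000
      vertex 10.394 10.394 10.446
    endloop
  endfacet
  facet normal -0.5578 -0.4651 0.6874
    outer loop
      vertex 0.744 6.531 0.000
      vertex 4.858 1.597 0.000
      vertex 10.394 10.394 10.446
    endloop
  endfacet
  facet normal -0.1780 -0.7042 0.6873
    outer loop
      vertex 4.858 1.597 0.000
      vertex 11.086 0.023 0.000
      vertex 10.394 10.394 10.446
    endloop
  endfacet
  facet normal 0.2699 -0.6743 0.6874
    outer loop
      vertex 11.086 0.023 0.000
      vertex 17.050 2.410 0.000
      vertex 10.394 10.394 10.446
    endloop
  endfacet
  facet normal 0.6148 -0.3868 0.6874
    outer loop
      vertex 17.050 2.410 0.000
      vertex 20.471 7.847 0.000
      vertex 10.394 10.394 10.446
    endloop
  endfacet
  facet normal 0.7247 0.0483 0.6873
    outer loop
      vertex 20.471 7.847 0.000
      vertex 20.044 14.257 0.000
      vertex 10.394 10.394 10.446
    endloop
  endfacet
endsolid part

The G0 Z moves step by Δz≈2.089 mm. The G1 loops shrink linearly with z, so the solid tapers from its base footprint up to z≈10.4. Closing with a flat bottom cap and the tapered top and triangulating gives 18 facets — a regular 10-sided pyramid, base circumscribed radius ≈ 10.4 mm, apex at z ≈ 10.4 mm.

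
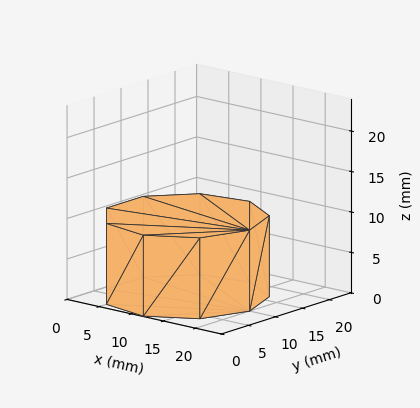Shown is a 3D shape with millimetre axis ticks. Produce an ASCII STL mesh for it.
Reading the render: the shape is a regular 9-sided prism (a cylinder approximated with 9 flat sides), circumscribed radius ≈ 10 mm, height ≈ 10 mm (dimensions read to the nearest mm from the axis ticks). For the STL, each face is triangulated and given an outward normal.

solid part
  facet normal 0.0000 0.0000 -1.0000
    outer loop
      vertex 11.74 19.85 0.00
      vertex 17.66 16.43 0.00
      vertex 20.00 10.00 0.00
    endloop
  endfacet
  facet normal 0.0000 0.0000 -1.0000
    outer loop
      vertex 5.00 18.66 0.00
      vertex 11.74 19.85 0.00
      vertex 20.00 10.00 0.00
    endloop
  endfacet
  facet normal 0.0000 0.0000 -1.0000
    outer loop
      vertex 0.60 13.42 0.00
      vertex 5.00 18.66 0.00
      vertex 20.00 10.00 0.00
    endloop
  endfacet
  facet normal 0.0000 0.0000 -1.0000
    outer loop
      vertex 0.60 6.58 0.00
      vertex 0.60 13.42 0.00
      vertex 20.00 10.00 0.00
    endloop
  endfacet
  facet normal 0.0000 0.0000 -1.0000
    outer loop
      vertex 5.00 1.34 0.00
      vertex 0.60 6.58 0.00
      vertex 20.00 10.00 0.00
    endloop
  endfacet
  facet normal 0.0000 0.0000 -1.0000
    outer loop
      vertex 11.74 0.15 0.00
      vertex 5.00 1.34 0.00
      vertex 20.00 10.00 0.00
    endloop
  endfacet
  facet normal 0.0000 0.0000 -1.0000
    outer loop
      vertex 17.66 3.57 0.00
      vertex 11.74 0.15 0.00
      vertex 20.00 10.00 0.00
    endloop
  endfacet
  facet normal 0.0000 0.0000 1.0000
    outer loop
      vertex 20.00 10.00 10.00
      vertex 17.66 16.43 10.00
      vertex 11.74 19.85 10.00
    endloop
  endfacet
  facet normal 0.0000 0.0000 1.0000
    outer loop
      vertex 20.00 10.00 10.00
      vertex 11.74 19.85 10.00
      vertex 5.00 18.66 10.00
    endloop
  endfacet
  facet normal 0.0000 0.0000 1.0000
    outer loop
      vertex 20.00 10.00 10.00
      vertex 5.00 18.66 10.00
      vertex 0.60 13.42 10.00
    endloop
  endfacet
  facet normal 0.0000 0.0000 1.0000
    outer loop
      vertex 20.00 10.00 10.00
      vertex 0.60 13.42 10.00
      vertex 0.60 6.58 10.00
    endloop
  endfacet
  facet normal 0.0000 0.0000 1.0000
    outer loop
      vertex 20.00 10.00 10.00
      vertex 0.60 6.58 10.00
      vertex 5.00 1.34 10.00
    endloop
  endfacet
  facet normal 0.0000 0.0000 1.0000
    outer loop
      vertex 20.00 10.00 10.00
      vertex 5.00 1.34 10.00
      vertex 11.74 0.15 10.00
    endloop
  endfacet
  facet normal 0.0000 0.0000 1.0000
    outer loop
      vertex 20.00 10.00 10.00
      vertex 11.74 0.15 10.00
      vertex 17.66 3.57 10.00
    endloop
  endfacet
  facet normal 0.9397 0.3420 0.0000
    outer loop
      vertex 20.00 10.00 0.00
      vertex 17.66 16.43 0.00
      vertex 17.66 16.43 10.00
    endloop
  endfacet
  facet normal 0.9397 0.3420 0.0000
    outer loop
      vertex 20.00 10.00 0.00
      vertex 17.66 16.43 10.00
      vertex 20.00 10.00 10.00
    endloop
  endfacet
  facet normal 0.5002 0.8659 0.0000
    outer loop
      vertex 17.66 16.43 0.00
      vertex 11.74 19.85 0.00
      vertex 11.74 19.85 10.00
    endloop
  endfacet
  facet normal 0.5002 0.8659 0.0000
    outer loop
      vertex 17.66 16.43 0.00
      vertex 11.74 19.85 10.00
      vertex 17.66 16.43 10.00
    endloop
  endfacet
  facet normal -0.1739 0.9848 0.0000
    outer loop
      vertex 11.74 19.85 0.00
      vertex 5.00 18.66 0.00
      vertex 5.00 18.66 10.00
    endloop
  endfacet
  facet normal -0.1739 0.9848 0.0000
    outer loop
      vertex 11.74 19.85 0.00
      vertex 5.00 18.66 10.00
      vertex 11.74 19.85 10.00
    endloop
  endfacet
  facet normal -0.7658 0.6431 0.0000
    outer loop
      vertex 5.00 18.66 0.00
      vertex 0.60 13.42 0.00
      vertex 0.60 13.42 10.00
    endloop
  endfacet
  facet normal -0.7658 0.6431 0.0000
    outer loop
      vertex 5.00 18.66 0.00
      vertex 0.60 13.42 10.00
      vertex 5.00 18.66 10.00
    endloop
  endfacet
  facet normal -1.0000 0.0000 0.0000
    outer loop
      vertex 0.60 13.42 0.00
      vertex 0.60 6.58 0.00
      vertex 0.60 6.58 10.00
    endloop
  endfacet
  facet normal -1.0000 0.0000 0.0000
    outer loop
      vertex 0.60 13.42 0.00
      vertex 0.60 6.58 10.00
      vertex 0.60 13.42 10.00
    endloop
  endfacet
  facet normal -0.7658 -0.6431 0.0000
    outer loop
      vertex 0.60 6.58 0.00
      vertex 5.00 1.34 0.00
      vertex 5.00 1.34 10.00
    endloop
  endfacet
  facet normal -0.7658 -0.6431 0.0000
    outer loop
      vertex 0.60 6.58 0.00
      vertex 5.00 1.34 10.00
      vertex 0.60 6.58 10.00
    endloop
  endfacet
  facet normal -0.1739 -0.9848 0.0000
    outer loop
      vertex 5.00 1.34 0.00
      vertex 11.74 0.15 0.00
      vertex 11.74 0.15 10.00
    endloop
  endfacet
  facet normal -0.1739 -0.9848 0.0000
    outer loop
      vertex 5.00 1.34 0.00
      vertex 11.74 0.15 10.00
      vertex 5.00 1.34 10.00
    endloop
  endfacet
  facet normal 0.5002 -0.8659 0.0000
    outer loop
      vertex 11.74 0.15 0.00
      vertex 17.66 3.57 0.00
      vertex 17.66 3.57 10.00
    endloop
  endfacet
  facet normal 0.5002 -0.8659 0.0000
    outer loop
      vertex 11.74 0.15 0.00
      vertex 17.66 3.57 10.00
      vertex 11.74 0.15 10.00
    endloop
  endfacet
  facet normal 0.9397 -0.3420 0.0000
    outer loop
      vertex 17.66 3.57 0.00
      vertex 20.00 10.00 0.00
      vertex 20.00 10.00 10.00
    endloop
  endfacet
  facet normal 0.9397 -0.3420 0.0000
    outer loop
      vertex 17.66 3.57 0.00
      vertex 20.00 10.00 10.00
      vertex 17.66 3.57 10.00
    endloop
  endfacet
endsolid part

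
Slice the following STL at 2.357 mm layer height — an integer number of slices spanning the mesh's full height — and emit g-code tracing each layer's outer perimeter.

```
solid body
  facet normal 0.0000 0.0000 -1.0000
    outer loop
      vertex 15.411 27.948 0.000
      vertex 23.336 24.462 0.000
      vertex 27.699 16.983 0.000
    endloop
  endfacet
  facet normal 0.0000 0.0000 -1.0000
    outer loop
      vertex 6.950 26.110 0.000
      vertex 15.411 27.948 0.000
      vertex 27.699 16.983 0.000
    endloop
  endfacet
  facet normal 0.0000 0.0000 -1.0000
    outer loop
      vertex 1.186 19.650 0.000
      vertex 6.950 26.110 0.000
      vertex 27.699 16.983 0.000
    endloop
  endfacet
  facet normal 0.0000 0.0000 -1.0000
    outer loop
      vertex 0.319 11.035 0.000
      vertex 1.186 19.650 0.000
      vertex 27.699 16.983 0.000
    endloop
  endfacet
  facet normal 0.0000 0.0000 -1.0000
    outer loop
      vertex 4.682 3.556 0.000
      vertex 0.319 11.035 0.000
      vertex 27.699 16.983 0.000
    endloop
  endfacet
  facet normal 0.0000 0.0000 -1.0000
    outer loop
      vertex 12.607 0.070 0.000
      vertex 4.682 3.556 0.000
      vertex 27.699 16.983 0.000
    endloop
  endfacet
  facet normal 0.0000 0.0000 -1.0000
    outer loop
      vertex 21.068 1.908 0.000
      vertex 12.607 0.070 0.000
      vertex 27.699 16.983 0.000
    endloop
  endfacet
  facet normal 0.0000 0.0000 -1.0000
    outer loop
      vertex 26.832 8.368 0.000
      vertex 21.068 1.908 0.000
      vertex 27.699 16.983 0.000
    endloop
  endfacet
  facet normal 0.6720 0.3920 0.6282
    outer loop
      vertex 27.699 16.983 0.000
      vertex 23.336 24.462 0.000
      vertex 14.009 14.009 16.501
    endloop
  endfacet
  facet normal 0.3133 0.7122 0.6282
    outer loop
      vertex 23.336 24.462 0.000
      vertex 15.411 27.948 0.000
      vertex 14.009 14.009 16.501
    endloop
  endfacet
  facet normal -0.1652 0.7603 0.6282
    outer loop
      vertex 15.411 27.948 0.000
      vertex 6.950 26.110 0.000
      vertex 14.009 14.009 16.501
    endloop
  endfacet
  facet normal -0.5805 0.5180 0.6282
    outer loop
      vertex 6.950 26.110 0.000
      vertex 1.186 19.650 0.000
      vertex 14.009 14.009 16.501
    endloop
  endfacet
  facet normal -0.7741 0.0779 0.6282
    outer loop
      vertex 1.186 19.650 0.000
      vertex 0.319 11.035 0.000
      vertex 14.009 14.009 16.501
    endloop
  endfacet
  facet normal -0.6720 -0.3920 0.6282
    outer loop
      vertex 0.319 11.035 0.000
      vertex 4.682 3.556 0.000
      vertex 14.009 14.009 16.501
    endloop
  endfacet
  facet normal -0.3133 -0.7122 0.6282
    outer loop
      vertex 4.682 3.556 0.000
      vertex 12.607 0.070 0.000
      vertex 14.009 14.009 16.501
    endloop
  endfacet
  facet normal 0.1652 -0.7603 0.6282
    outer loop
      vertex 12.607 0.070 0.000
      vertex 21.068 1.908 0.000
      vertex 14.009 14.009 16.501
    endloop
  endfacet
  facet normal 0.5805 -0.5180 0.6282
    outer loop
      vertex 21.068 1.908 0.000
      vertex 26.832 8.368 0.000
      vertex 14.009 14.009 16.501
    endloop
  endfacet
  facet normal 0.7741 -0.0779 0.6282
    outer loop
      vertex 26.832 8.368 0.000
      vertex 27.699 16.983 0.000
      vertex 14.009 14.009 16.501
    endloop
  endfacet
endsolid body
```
; perimeter-only toolpath
G21 ; units = mm
G90 ; absolute positioning
G28 ; home
; layer 1
G0 Z2.357
G0 X25.743 Y16.558
G1 X22.004 Y22.969
G1 X15.211 Y25.957
G1 X7.958 Y24.381
G1 X3.018 Y18.844
G1 X2.275 Y11.460
G1 X6.014 Y5.049
G1 X12.807 Y2.061
G1 X20.060 Y3.637
G1 X25.000 Y9.174
G1 X25.743 Y16.558
; layer 2
G0 Z4.715
G0 X23.788 Y16.133
G1 X20.671 Y21.475
G1 X15.010 Y23.965
G1 X8.967 Y22.653
G1 X4.850 Y18.038
G1 X4.230 Y11.885
G1 X7.347 Y6.543
G1 X13.008 Y4.053
G1 X19.051 Y5.365
G1 X23.168 Y9.980
G1 X23.788 Y16.133
; layer 3
G0 Z7.072
G0 X21.832 Y15.708
G1 X19.339 Y19.982
G1 X14.810 Y21.974
G1 X9.975 Y20.924
G1 X6.682 Y17.232
G1 X6.186 Y12.310
G1 X8.679 Y8.036
G1 X13.208 Y6.044
G1 X18.043 Y7.094
G1 X21.336 Y10.786
G1 X21.832 Y15.708
; layer 4
G0 Z9.429
G0 X19.876 Y15.284
G1 X18.006 Y18.489
G1 X14.610 Y19.983
G1 X10.984 Y19.195
G1 X8.513 Y16.427
G1 X8.142 Y12.734
G1 X10.012 Y9.529
G1 X13.408 Y8.035
G1 X17.034 Y8.823
G1 X19.505 Y11.591
G1 X19.876 Y15.284
; layer 5
G0 Z11.786
G0 X17.920 Y14.859
G1 X16.674 Y16.996
G1 X14.410 Y17.992
G1 X11.992 Y17.466
G1 X10.345 Y15.621
G1 X10.098 Y13.159
G1 X11.344 Y11.022
G1 X13.608 Y10.026
G1 X16.026 Y10.552
G1 X17.673 Y12.397
G1 X17.920 Y14.859
; layer 6
G0 Z14.144
G0 X15.965 Y14.434
G1 X15.341 Y15.502
G1 X14.209 Y16.000
G1 X13.001 Y15.738
G1 X12.177 Y14.815
G1 X12.053 Y13.584
G1 X12.677 Y12.516
G1 X13.809 Y12.018
G1 X15.017 Y12.280
G1 X15.841 Y13.203
G1 X15.965 Y14.434
M2 ; end

The solid is a regular 10-sided pyramid, base circumscribed radius ≈ 14 mm, apex at z ≈ 16.5 mm. Slicing at Δz = 2.357 mm — 7 equal slices spanning the solid's height, so layer i sits at z = i·h/7 — gives 6 non-empty perimeters. Each is a 10-segment closed polygon; G0 lifts to the layer z and rapids to the start vertex, then G1 traces the edges. The cross-section shrinks linearly with z (the slice at the apex is degenerate and omitted).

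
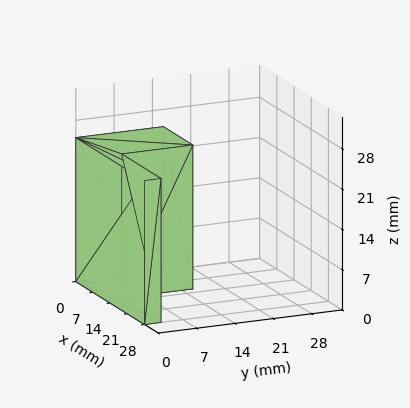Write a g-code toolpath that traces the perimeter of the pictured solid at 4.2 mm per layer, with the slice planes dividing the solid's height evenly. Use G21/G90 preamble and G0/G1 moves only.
Reading the render: the shape is an L-shaped prism: outer 28 × 16 mm, arm thicknesses ≈ 3 mm (horizontal) and 12 mm (vertical), extruded 25 mm in z (dimensions read to the nearest mm from the axis ticks). For the g-code, the solid's height is divided into equal slices at the stated Δz and each level perimeter traced with G1 moves after a G0 lift.

; perimeter-only toolpath
G21 ; units = mm
G90 ; absolute positioning
G28 ; home
; layer 1
G0 Z4.2
G0 X0.0 Y0.0
G1 X28.0 Y0.0
G1 X28.0 Y3.0
G1 X12.0 Y3.0
G1 X12.0 Y16.0
G1 X0.0 Y16.0
G1 X0.0 Y0.0
; layer 2
G0 Z8.3
G0 X0.0 Y0.0
G1 X28.0 Y0.0
G1 X28.0 Y3.0
G1 X12.0 Y3.0
G1 X12.0 Y16.0
G1 X0.0 Y16.0
G1 X0.0 Y0.0
; layer 3
G0 Z12.5
G0 X0.0 Y0.0
G1 X28.0 Y0.0
G1 X28.0 Y3.0
G1 X12.0 Y3.0
G1 X12.0 Y16.0
G1 X0.0 Y16.0
G1 X0.0 Y0.0
; layer 4
G0 Z16.7
G0 X0.0 Y0.0
G1 X28.0 Y0.0
G1 X28.0 Y3.0
G1 X12.0 Y3.0
G1 X12.0 Y16.0
G1 X0.0 Y16.0
G1 X0.0 Y0.0
; layer 5
G0 Z20.8
G0 X0.0 Y0.0
G1 X28.0 Y0.0
G1 X28.0 Y3.0
G1 X12.0 Y3.0
G1 X12.0 Y16.0
G1 X0.0 Y16.0
G1 X0.0 Y0.0
; layer 6
G0 Z25.0
G0 X0.0 Y0.0
G1 X28.0 Y0.0
G1 X28.0 Y3.0
G1 X12.0 Y3.0
G1 X12.0 Y16.0
G1 X0.0 Y16.0
G1 X0.0 Y0.0
M2 ; end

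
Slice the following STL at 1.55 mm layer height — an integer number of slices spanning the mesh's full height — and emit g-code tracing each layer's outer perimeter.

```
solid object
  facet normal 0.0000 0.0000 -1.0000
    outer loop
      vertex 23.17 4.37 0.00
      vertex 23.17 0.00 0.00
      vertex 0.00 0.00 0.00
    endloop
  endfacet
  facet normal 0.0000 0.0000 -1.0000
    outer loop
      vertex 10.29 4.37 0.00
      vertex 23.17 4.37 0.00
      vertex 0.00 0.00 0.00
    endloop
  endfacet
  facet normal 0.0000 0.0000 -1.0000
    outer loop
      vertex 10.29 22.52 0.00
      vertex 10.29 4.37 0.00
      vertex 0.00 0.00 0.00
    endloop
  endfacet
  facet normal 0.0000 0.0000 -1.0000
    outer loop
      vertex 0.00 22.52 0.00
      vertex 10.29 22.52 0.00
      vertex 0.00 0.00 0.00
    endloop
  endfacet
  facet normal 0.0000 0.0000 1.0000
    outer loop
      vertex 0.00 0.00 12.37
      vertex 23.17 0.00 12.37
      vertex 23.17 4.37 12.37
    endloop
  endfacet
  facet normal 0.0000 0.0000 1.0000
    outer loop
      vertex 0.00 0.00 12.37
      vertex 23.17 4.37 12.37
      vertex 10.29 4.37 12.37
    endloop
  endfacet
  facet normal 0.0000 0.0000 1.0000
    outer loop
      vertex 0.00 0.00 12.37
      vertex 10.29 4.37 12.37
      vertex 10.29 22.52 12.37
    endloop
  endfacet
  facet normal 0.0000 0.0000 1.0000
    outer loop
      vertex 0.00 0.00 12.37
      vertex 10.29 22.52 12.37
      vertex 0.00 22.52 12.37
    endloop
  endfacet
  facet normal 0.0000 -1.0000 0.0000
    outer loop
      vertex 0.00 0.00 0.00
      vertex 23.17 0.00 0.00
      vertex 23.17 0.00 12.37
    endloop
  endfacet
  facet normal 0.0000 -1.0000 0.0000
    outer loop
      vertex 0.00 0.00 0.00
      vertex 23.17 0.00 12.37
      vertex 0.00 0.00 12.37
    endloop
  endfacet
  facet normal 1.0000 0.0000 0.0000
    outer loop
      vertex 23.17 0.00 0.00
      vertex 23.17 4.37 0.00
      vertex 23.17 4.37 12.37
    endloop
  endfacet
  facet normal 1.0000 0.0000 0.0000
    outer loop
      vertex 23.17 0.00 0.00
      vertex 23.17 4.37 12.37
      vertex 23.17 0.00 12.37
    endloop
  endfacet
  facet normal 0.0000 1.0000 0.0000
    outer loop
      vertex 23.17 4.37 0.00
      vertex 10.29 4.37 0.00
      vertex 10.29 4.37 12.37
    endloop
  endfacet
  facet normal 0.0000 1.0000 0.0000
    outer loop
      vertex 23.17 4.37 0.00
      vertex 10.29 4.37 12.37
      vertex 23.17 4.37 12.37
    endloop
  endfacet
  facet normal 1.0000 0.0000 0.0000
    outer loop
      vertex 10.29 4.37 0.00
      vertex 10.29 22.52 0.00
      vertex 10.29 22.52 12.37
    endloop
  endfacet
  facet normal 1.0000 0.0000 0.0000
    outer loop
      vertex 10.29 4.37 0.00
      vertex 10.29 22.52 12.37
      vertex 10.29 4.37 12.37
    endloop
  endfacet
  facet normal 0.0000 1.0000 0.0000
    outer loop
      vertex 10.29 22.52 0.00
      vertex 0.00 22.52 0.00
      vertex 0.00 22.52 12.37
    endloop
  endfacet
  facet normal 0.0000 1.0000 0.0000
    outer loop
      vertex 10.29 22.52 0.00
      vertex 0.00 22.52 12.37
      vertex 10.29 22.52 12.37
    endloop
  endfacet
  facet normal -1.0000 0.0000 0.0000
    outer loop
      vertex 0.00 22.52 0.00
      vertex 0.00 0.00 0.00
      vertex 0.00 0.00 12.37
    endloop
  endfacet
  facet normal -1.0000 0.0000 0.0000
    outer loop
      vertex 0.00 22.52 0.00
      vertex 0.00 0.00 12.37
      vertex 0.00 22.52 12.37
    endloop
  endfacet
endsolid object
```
; perimeter-only toolpath
G21 ; units = mm
G90 ; absolute positioning
G28 ; home
; layer 1
G0 Z1.55
G0 X0.00 Y0.00
G1 X23.17 Y0.00
G1 X23.17 Y4.37
G1 X10.29 Y4.37
G1 X10.29 Y22.52
G1 X0.00 Y22.52
G1 X0.00 Y0.00
; layer 2
G0 Z3.09
G0 X0.00 Y0.00
G1 X23.17 Y0.00
G1 X23.17 Y4.37
G1 X10.29 Y4.37
G1 X10.29 Y22.52
G1 X0.00 Y22.52
G1 X0.00 Y0.00
; layer 3
G0 Z4.64
G0 X0.00 Y0.00
G1 X23.17 Y0.00
G1 X23.17 Y4.37
G1 X10.29 Y4.37
G1 X10.29 Y22.52
G1 X0.00 Y22.52
G1 X0.00 Y0.00
; layer 4
G0 Z6.18
G0 X0.00 Y0.00
G1 X23.17 Y0.00
G1 X23.17 Y4.37
G1 X10.29 Y4.37
G1 X10.29 Y22.52
G1 X0.00 Y22.52
G1 X0.00 Y0.00
; layer 5
G0 Z7.73
G0 X0.00 Y0.00
G1 X23.17 Y0.00
G1 X23.17 Y4.37
G1 X10.29 Y4.37
G1 X10.29 Y22.52
G1 X0.00 Y22.52
G1 X0.00 Y0.00
; layer 6
G0 Z9.28
G0 X0.00 Y0.00
G1 X23.17 Y0.00
G1 X23.17 Y4.37
G1 X10.29 Y4.37
G1 X10.29 Y22.52
G1 X0.00 Y22.52
G1 X0.00 Y0.00
; layer 7
G0 Z10.82
G0 X0.00 Y0.00
G1 X23.17 Y0.00
G1 X23.17 Y4.37
G1 X10.29 Y4.37
G1 X10.29 Y22.52
G1 X0.00 Y22.52
G1 X0.00 Y0.00
; layer 8
G0 Z12.37
G0 X0.00 Y0.00
G1 X23.17 Y0.00
G1 X23.17 Y4.37
G1 X10.29 Y4.37
G1 X10.29 Y22.52
G1 X0.00 Y22.52
G1 X0.00 Y0.00
M2 ; end

The solid is an L-shaped prism: outer 23.2 × 22.5 mm, arm thicknesses ≈ 4.37 mm (horizontal) and 10.3 mm (vertical), extruded 12.4 mm in z. Slicing at Δz = 1.55 mm — 8 equal slices spanning the solid's height, so layer i sits at z = i·h/8 — gives 8 non-empty perimeters. Each is a 6-segment closed polygon; G0 lifts to the layer z and rapids to the start vertex, then G1 traces the edges.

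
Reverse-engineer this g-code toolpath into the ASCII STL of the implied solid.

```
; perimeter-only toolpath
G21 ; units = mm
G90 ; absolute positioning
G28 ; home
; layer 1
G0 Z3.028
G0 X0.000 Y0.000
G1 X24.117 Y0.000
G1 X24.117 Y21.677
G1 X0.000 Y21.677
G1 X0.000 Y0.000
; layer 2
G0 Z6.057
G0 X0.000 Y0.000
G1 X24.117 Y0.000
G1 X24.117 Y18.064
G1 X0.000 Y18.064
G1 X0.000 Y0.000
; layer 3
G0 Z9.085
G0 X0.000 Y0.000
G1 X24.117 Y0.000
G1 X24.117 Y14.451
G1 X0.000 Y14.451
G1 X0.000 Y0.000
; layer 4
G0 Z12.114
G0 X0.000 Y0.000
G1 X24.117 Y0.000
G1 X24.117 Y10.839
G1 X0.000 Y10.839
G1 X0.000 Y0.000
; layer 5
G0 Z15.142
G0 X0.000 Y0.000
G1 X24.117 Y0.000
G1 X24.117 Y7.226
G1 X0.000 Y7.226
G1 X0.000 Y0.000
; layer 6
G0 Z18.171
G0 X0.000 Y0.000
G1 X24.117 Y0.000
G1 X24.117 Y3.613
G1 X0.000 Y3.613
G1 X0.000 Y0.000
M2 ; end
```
solid part
  facet normal 0.0000 0.0000 -1.0000
    outer loop
      vertex 24.117 25.290 0.000
      vertex 24.117 0.000 0.000
      vertex 0.000 0.000 0.000
    endloop
  endfacet
  facet normal 0.0000 0.0000 -1.0000
    outer loop
      vertex 0.000 25.290 0.000
      vertex 24.117 25.290 0.000
      vertex 0.000 0.000 0.000
    endloop
  endfacet
  facet normal 0.0000 -1.0000 0.0000
    outer loop
      vertex 0.000 0.000 0.000
      vertex 24.117 0.000 0.000
      vertex 24.117 0.000 21.199
    endloop
  endfacet
  facet normal 0.0000 -1.0000 0.0000
    outer loop
      vertex 0.000 0.000 0.000
      vertex 24.117 0.000 21.199
      vertex 0.000 0.000 21.199
    endloop
  endfacet
  facet normal 0.0000 0.6424 0.7664
    outer loop
      vertex 0.000 0.000 21.199
      vertex 24.117 0.000 21.199
      vertex 24.117 25.290 0.000
    endloop
  endfacet
  facet normal 0.0000 0.6424 0.7664
    outer loop
      vertex 0.000 0.000 21.199
      vertex 24.117 25.290 0.000
      vertex 0.000 25.290 0.000
    endloop
  endfacet
  facet normal -1.0000 0.0000 0.0000
    outer loop
      vertex 0.000 0.000 21.199
      vertex 0.000 25.290 0.000
      vertex 0.000 0.000 0.000
    endloop
  endfacet
  facet normal 1.0000 0.0000 0.0000
    outer loop
      vertex 24.117 0.000 0.000
      vertex 24.117 25.290 0.000
      vertex 24.117 0.000 21.199
    endloop
  endfacet
endsolid part

The G0 Z moves step by Δz≈3.028 mm. The G1 loops shrink linearly with z, so the solid tapers from its base footprint up to z≈21.2. Closing with a flat bottom cap and the tapered top and triangulating gives 8 facets — a wedge (ramp): 24.1 × 25.3 mm base, rising to 21.2 mm along the y=0 edge and sloping linearly to z=0 at y=25.3.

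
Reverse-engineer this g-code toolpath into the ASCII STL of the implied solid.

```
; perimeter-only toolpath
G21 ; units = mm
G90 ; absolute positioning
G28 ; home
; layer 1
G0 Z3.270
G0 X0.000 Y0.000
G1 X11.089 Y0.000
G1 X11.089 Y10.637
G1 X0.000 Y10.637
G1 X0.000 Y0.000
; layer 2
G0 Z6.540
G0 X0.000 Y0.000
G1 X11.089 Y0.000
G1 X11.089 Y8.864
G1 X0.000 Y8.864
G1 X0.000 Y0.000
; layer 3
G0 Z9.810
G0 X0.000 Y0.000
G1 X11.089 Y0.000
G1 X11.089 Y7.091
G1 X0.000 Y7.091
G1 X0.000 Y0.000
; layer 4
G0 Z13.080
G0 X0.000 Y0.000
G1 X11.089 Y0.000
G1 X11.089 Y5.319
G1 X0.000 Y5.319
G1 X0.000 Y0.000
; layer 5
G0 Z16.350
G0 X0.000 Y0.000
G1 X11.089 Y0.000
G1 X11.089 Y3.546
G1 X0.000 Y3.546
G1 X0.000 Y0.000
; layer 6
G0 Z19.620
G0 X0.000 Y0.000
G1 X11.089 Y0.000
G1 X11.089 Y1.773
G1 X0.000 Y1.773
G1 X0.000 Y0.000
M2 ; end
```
solid part
  facet normal 0.0000 0.0000 -1.0000
    outer loop
      vertex 11.089 12.410 0.000
      vertex 11.089 0.000 0.000
      vertex 0.000 0.000 0.000
    endloop
  endfacet
  facet normal 0.0000 0.0000 -1.0000
    outer loop
      vertex 0.000 12.410 0.000
      vertex 11.089 12.410 0.000
      vertex 0.000 0.000 0.000
    endloop
  endfacet
  facet normal 0.0000 -1.0000 0.0000
    outer loop
      vertex 0.000 0.000 0.000
      vertex 11.089 0.000 0.000
      vertex 11.089 0.000 22.890
    endloop
  endfacet
  facet normal 0.0000 -1.0000 0.0000
    outer loop
      vertex 0.000 0.000 0.000
      vertex 11.089 0.000 22.890
      vertex 0.000 0.000 22.890
    endloop
  endfacet
  facet normal 0.0000 0.8791 0.4766
    outer loop
      vertex 0.000 0.000 22.890
      vertex 11.089 0.000 22.890
      vertex 11.089 12.410 0.000
    endloop
  endfacet
  facet normal 0.0000 0.8791 0.4766
    outer loop
      vertex 0.000 0.000 22.890
      vertex 11.089 12.410 0.000
      vertex 0.000 12.410 0.000
    endloop
  endfacet
  facet normal -1.0000 0.0000 0.0000
    outer loop
      vertex 0.000 0.000 22.890
      vertex 0.000 12.410 0.000
      vertex 0.000 0.000 0.000
    endloop
  endfacet
  facet normal 1.0000 0.0000 0.0000
    outer loop
      vertex 11.089 0.000 0.000
      vertex 11.089 12.410 0.000
      vertex 11.089 0.000 22.890
    endloop
  endfacet
endsolid part

The G0 Z moves step by Δz≈3.270 mm. The G1 loops shrink linearly with z, so the solid tapers from its base footprint up to z≈22.9. Closing with a flat bottom cap and the tapered top and triangulating gives 8 facets — a wedge (ramp): 11.1 × 12.4 mm base, rising to 22.9 mm along the y=0 edge and sloping linearly to z=0 at y=12.4.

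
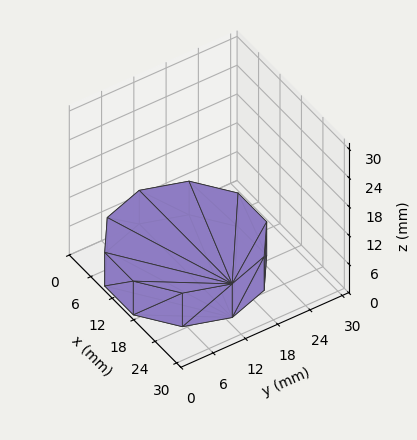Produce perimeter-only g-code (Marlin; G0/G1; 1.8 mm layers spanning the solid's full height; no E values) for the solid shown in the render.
Reading the render: the shape is a regular 10-sided prism (a cylinder approximated with 10 flat sides), circumscribed radius ≈ 13 mm, height ≈ 7 mm (dimensions read to the nearest mm from the axis ticks). For the g-code, the solid's height is divided into equal slices at the stated Δz and each level perimeter traced with G1 moves after a G0 lift.

; perimeter-only toolpath
G21 ; units = mm
G90 ; absolute positioning
G28 ; home
; layer 1
G0 Z1.8
G0 X26.0 Y13.0
G1 X23.5 Y20.6
G1 X17.0 Y25.4
G1 X9.0 Y25.4
G1 X2.5 Y20.6
G1 X0.0 Y13.0
G1 X2.5 Y5.4
G1 X9.0 Y0.6
G1 X17.0 Y0.6
G1 X23.5 Y5.4
G1 X26.0 Y13.0
; layer 2
G0 Z3.5
G0 X26.0 Y13.0
G1 X23.5 Y20.6
G1 X17.0 Y25.4
G1 X9.0 Y25.4
G1 X2.5 Y20.6
G1 X0.0 Y13.0
G1 X2.5 Y5.4
G1 X9.0 Y0.6
G1 X17.0 Y0.6
G1 X23.5 Y5.4
G1 X26.0 Y13.0
; layer 3
G0 Z5.2
G0 X26.0 Y13.0
G1 X23.5 Y20.6
G1 X17.0 Y25.4
G1 X9.0 Y25.4
G1 X2.5 Y20.6
G1 X0.0 Y13.0
G1 X2.5 Y5.4
G1 X9.0 Y0.6
G1 X17.0 Y0.6
G1 X23.5 Y5.4
G1 X26.0 Y13.0
; layer 4
G0 Z7.0
G0 X26.0 Y13.0
G1 X23.5 Y20.6
G1 X17.0 Y25.4
G1 X9.0 Y25.4
G1 X2.5 Y20.6
G1 X0.0 Y13.0
G1 X2.5 Y5.4
G1 X9.0 Y0.6
G1 X17.0 Y0.6
G1 X23.5 Y5.4
G1 X26.0 Y13.0
M2 ; end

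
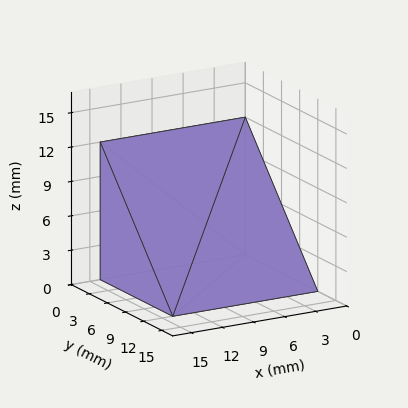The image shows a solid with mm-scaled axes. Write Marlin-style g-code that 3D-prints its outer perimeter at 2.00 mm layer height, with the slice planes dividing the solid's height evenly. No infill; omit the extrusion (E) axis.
Reading the render: the shape is a wedge (ramp): 14 × 12 mm base, rising to 12 mm along the y=0 edge and sloping linearly to z=0 at y=12 (dimensions read to the nearest mm from the axis ticks). For the g-code, the solid's height is divided into equal slices at the stated Δz and each level perimeter traced with G1 moves after a G0 lift.

; perimeter-only toolpath
G21 ; units = mm
G90 ; absolute positioning
G28 ; home
; layer 1
G0 Z2.00
G0 X0.00 Y0.00
G1 X14.00 Y0.00
G1 X14.00 Y10.00
G1 X0.00 Y10.00
G1 X0.00 Y0.00
; layer 2
G0 Z4.00
G0 X0.00 Y0.00
G1 X14.00 Y0.00
G1 X14.00 Y8.00
G1 X0.00 Y8.00
G1 X0.00 Y0.00
; layer 3
G0 Z6.00
G0 X0.00 Y0.00
G1 X14.00 Y0.00
G1 X14.00 Y6.00
G1 X0.00 Y6.00
G1 X0.00 Y0.00
; layer 4
G0 Z8.00
G0 X0.00 Y0.00
G1 X14.00 Y0.00
G1 X14.00 Y4.00
G1 X0.00 Y4.00
G1 X0.00 Y0.00
; layer 5
G0 Z10.00
G0 X0.00 Y0.00
G1 X14.00 Y0.00
G1 X14.00 Y2.00
G1 X0.00 Y2.00
G1 X0.00 Y0.00
M2 ; end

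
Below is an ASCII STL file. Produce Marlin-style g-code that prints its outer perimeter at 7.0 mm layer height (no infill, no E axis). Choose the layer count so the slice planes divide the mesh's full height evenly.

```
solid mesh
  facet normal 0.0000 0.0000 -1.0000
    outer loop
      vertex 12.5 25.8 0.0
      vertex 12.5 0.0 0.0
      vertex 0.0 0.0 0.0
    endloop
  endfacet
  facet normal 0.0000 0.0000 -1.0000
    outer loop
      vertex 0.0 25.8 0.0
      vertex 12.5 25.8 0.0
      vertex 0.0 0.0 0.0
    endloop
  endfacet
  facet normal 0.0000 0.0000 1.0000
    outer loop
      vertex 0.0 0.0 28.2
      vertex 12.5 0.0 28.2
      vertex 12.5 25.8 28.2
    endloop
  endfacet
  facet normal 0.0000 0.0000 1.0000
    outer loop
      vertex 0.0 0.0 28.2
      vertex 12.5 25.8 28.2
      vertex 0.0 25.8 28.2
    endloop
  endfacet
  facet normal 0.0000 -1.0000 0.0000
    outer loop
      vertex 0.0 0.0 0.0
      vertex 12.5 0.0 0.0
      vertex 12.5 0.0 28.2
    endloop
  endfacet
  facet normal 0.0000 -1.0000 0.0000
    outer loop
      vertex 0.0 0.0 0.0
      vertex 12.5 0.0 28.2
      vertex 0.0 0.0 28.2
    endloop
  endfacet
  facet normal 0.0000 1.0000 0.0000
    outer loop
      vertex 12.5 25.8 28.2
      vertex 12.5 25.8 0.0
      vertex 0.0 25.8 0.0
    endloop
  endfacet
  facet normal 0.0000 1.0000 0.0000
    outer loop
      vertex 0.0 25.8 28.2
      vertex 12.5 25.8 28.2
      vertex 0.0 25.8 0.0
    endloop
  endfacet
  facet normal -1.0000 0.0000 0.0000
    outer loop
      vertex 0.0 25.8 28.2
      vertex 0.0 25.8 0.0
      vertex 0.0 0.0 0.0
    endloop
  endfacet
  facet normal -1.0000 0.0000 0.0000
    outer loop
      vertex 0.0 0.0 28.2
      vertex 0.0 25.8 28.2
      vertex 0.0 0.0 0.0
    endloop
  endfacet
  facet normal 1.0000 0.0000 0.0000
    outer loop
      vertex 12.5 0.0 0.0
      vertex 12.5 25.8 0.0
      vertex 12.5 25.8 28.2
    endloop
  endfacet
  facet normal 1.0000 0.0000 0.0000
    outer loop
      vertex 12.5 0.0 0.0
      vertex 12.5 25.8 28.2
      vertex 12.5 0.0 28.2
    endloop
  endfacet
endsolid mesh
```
; perimeter-only toolpath
G21 ; units = mm
G90 ; absolute positioning
G28 ; home
; layer 1
G0 Z7.0
G0 X0.0 Y0.0
G1 X12.5 Y0.0
G1 X12.5 Y25.8
G1 X0.0 Y25.8
G1 X0.0 Y0.0
; layer 2
G0 Z14.1
G0 X0.0 Y0.0
G1 X12.5 Y0.0
G1 X12.5 Y25.8
G1 X0.0 Y25.8
G1 X0.0 Y0.0
; layer 3
G0 Z21.1
G0 X0.0 Y0.0
G1 X12.5 Y0.0
G1 X12.5 Y25.8
G1 X0.0 Y25.8
G1 X0.0 Y0.0
; layer 4
G0 Z28.2
G0 X0.0 Y0.0
G1 X12.5 Y0.0
G1 X12.5 Y25.8
G1 X0.0 Y25.8
G1 X0.0 Y0.0
M2 ; end

The solid is a rectangular box, roughly 12.5 × 25.8 mm footprint and 28.2 mm tall. Slicing at Δz = 7.0 mm — 4 equal slices spanning the solid's height, so layer i sits at z = i·h/4 — gives 4 non-empty perimeters. Each is a 4-segment closed polygon; G0 lifts to the layer z and rapids to the start vertex, then G1 traces the edges.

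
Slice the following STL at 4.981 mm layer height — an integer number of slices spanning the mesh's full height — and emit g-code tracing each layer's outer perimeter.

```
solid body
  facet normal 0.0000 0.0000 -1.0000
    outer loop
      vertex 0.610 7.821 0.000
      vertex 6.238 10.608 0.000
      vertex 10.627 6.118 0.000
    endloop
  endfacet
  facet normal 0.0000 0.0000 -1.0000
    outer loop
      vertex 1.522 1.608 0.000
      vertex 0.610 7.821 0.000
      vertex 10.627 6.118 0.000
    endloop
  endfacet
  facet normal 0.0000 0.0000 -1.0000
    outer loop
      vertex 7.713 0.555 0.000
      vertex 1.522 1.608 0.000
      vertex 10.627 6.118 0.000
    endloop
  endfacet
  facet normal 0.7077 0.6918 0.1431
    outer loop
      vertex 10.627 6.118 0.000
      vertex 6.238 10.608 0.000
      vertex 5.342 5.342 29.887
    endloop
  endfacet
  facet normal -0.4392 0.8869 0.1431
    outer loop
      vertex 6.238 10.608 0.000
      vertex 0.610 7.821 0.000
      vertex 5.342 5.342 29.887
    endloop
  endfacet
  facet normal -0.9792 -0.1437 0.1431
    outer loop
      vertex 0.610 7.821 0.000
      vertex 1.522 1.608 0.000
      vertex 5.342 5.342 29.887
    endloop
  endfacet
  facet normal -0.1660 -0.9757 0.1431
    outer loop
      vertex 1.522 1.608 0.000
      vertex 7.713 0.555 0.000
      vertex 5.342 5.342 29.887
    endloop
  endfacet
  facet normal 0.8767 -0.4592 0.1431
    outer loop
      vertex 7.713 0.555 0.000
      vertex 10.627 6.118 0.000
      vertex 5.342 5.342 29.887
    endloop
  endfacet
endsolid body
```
; perimeter-only toolpath
G21 ; units = mm
G90 ; absolute positioning
G28 ; home
; layer 1
G0 Z4.981
G0 X9.746 Y5.989
G1 X6.089 Y9.730
G1 X1.399 Y7.408
G1 X2.159 Y2.230
G1 X7.318 Y1.353
G1 X9.746 Y5.989
; layer 2
G0 Z9.962
G0 X8.865 Y5.859
G1 X5.939 Y8.853
G1 X2.187 Y6.995
G1 X2.795 Y2.853
G1 X6.923 Y2.151
G1 X8.865 Y5.859
; layer 3
G0 Z14.944
G0 X7.985 Y5.730
G1 X5.790 Y7.975
G1 X2.976 Y6.582
G1 X3.432 Y3.475
G1 X6.527 Y2.948
G1 X7.985 Y5.730
; layer 4
G0 Z19.925
G0 X7.104 Y5.601
G1 X5.641 Y7.097
G1 X3.765 Y6.168
G1 X4.069 Y4.097
G1 X6.132 Y3.746
G1 X7.104 Y5.601
; layer 5
G0 Z24.906
G0 X6.223 Y5.471
G1 X5.491 Y6.220
G1 X4.553 Y5.755
G1 X4.705 Y4.720
G1 X5.737 Y4.544
G1 X6.223 Y5.471
M2 ; end

The solid is a regular 5-sided pyramid, base circumscribed radius ≈ 5.34 mm, apex at z ≈ 29.9 mm. Slicing at Δz = 4.981 mm — 6 equal slices spanning the solid's height, so layer i sits at z = i·h/6 — gives 5 non-empty perimeters. Each is a 5-segment closed polygon; G0 lifts to the layer z and rapids to the start vertex, then G1 traces the edges. The cross-section shrinks linearly with z (the slice at the apex is degenerate and omitted).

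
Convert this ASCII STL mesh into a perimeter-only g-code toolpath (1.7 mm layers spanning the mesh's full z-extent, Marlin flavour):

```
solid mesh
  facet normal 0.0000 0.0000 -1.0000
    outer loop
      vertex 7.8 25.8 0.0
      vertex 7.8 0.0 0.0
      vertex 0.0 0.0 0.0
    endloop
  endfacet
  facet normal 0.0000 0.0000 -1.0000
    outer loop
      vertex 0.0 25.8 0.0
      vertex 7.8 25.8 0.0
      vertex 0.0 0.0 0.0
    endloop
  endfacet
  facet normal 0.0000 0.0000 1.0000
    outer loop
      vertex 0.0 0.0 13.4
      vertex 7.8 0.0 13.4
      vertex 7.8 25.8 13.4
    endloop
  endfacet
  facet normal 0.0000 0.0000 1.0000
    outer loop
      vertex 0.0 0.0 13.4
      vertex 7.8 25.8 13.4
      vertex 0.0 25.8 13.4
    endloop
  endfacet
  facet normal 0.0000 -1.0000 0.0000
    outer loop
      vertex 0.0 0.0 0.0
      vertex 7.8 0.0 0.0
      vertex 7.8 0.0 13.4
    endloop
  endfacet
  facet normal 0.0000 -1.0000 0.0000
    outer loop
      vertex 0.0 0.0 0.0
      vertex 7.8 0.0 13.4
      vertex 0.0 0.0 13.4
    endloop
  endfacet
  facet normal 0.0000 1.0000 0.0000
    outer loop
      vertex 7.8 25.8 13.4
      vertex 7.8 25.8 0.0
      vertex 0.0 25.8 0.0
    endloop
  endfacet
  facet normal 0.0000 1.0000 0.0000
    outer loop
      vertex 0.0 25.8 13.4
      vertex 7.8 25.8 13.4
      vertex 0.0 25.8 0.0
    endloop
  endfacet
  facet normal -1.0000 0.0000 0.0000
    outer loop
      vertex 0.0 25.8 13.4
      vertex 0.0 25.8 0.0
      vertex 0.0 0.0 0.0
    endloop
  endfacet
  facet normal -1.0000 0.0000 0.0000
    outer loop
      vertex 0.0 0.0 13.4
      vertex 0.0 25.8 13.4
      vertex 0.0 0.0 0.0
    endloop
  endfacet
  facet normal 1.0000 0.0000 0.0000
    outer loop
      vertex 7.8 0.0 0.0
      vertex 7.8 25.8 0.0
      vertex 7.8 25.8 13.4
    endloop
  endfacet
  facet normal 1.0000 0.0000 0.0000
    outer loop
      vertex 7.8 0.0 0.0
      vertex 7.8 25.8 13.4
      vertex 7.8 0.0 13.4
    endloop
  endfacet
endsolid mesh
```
; perimeter-only toolpath
G21 ; units = mm
G90 ; absolute positioning
G28 ; home
; layer 1
G0 Z1.7
G0 X0.0 Y0.0
G1 X7.8 Y0.0
G1 X7.8 Y25.8
G1 X0.0 Y25.8
G1 X0.0 Y0.0
; layer 2
G0 Z3.4
G0 X0.0 Y0.0
G1 X7.8 Y0.0
G1 X7.8 Y25.8
G1 X0.0 Y25.8
G1 X0.0 Y0.0
; layer 3
G0 Z5.0
G0 X0.0 Y0.0
G1 X7.8 Y0.0
G1 X7.8 Y25.8
G1 X0.0 Y25.8
G1 X0.0 Y0.0
; layer 4
G0 Z6.7
G0 X0.0 Y0.0
G1 X7.8 Y0.0
G1 X7.8 Y25.8
G1 X0.0 Y25.8
G1 X0.0 Y0.0
; layer 5
G0 Z8.4
G0 X0.0 Y0.0
G1 X7.8 Y0.0
G1 X7.8 Y25.8
G1 X0.0 Y25.8
G1 X0.0 Y0.0
; layer 6
G0 Z10.1
G0 X0.0 Y0.0
G1 X7.8 Y0.0
G1 X7.8 Y25.8
G1 X0.0 Y25.8
G1 X0.0 Y0.0
; layer 7
G0 Z11.7
G0 X0.0 Y0.0
G1 X7.8 Y0.0
G1 X7.8 Y25.8
G1 X0.0 Y25.8
G1 X0.0 Y0.0
; layer 8
G0 Z13.4
G0 X0.0 Y0.0
G1 X7.8 Y0.0
G1 X7.8 Y25.8
G1 X0.0 Y25.8
G1 X0.0 Y0.0
M2 ; end

The solid is a rectangular box, roughly 7.8 × 25.8 mm footprint and 13.4 mm tall. Slicing at Δz = 1.7 mm — 8 equal slices spanning the solid's height, so layer i sits at z = i·h/8 — gives 8 non-empty perimeters. Each is a 4-segment closed polygon; G0 lifts to the layer z and rapids to the start vertex, then G1 traces the edges.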